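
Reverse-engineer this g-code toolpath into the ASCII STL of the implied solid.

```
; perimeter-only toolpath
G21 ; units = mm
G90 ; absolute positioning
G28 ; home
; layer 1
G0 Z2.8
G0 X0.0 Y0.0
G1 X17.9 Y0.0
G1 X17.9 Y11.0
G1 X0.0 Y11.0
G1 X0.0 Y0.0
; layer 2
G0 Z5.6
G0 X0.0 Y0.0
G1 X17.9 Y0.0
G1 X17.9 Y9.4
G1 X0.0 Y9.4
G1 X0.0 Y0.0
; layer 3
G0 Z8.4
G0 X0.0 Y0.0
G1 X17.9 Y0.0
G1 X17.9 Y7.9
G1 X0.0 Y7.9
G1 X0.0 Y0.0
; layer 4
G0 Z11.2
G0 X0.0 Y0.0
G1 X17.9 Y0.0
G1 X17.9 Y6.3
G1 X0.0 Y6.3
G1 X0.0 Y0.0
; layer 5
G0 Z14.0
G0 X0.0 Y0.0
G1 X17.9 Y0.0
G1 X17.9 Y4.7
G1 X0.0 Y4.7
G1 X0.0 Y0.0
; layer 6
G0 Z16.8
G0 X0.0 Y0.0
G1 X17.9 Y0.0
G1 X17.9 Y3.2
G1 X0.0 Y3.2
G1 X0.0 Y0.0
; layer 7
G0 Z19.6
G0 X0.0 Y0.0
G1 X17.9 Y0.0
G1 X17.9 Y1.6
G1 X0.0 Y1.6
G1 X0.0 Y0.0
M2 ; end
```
solid part
  facet normal 0.0000 0.0000 -1.0000
    outer loop
      vertex 17.9 12.6 0.0
      vertex 17.9 0.0 0.0
      vertex 0.0 0.0 0.0
    endloop
  endfacet
  facet normal 0.0000 0.0000 -1.0000
    outer loop
      vertex 0.0 12.6 0.0
      vertex 17.9 12.6 0.0
      vertex 0.0 0.0 0.0
    endloop
  endfacet
  facet normal 0.0000 -1.0000 0.0000
    outer loop
      vertex 0.0 0.0 0.0
      vertex 17.9 0.0 0.0
      vertex 17.9 0.0 22.4
    endloop
  endfacet
  facet normal 0.0000 -1.0000 0.0000
    outer loop
      vertex 0.0 0.0 0.0
      vertex 17.9 0.0 22.4
      vertex 0.0 0.0 22.4
    endloop
  endfacet
  facet normal 0.0000 0.8716 0.4903
    outer loop
      vertex 0.0 0.0 22.4
      vertex 17.9 0.0 22.4
      vertex 17.9 12.6 0.0
    endloop
  endfacet
  facet normal 0.0000 0.8716 0.4903
    outer loop
      vertex 0.0 0.0 22.4
      vertex 17.9 12.6 0.0
      vertex 0.0 12.6 0.0
    endloop
  endfacet
  facet normal -1.0000 0.0000 0.0000
    outer loop
      vertex 0.0 0.0 22.4
      vertex 0.0 12.6 0.0
      vertex 0.0 0.0 0.0
    endloop
  endfacet
  facet normal 1.0000 0.0000 0.0000
    outer loop
      vertex 17.9 0.0 0.0
      vertex 17.9 12.6 0.0
      vertex 17.9 0.0 22.4
    endloop
  endfacet
endsolid part

The G0 Z moves step by Δz≈2.8 mm. The G1 loops shrink linearly with z, so the solid tapers from its base footprint up to z≈22.4. Closing with a flat bottom cap and the tapered top and triangulating gives 8 facets — a wedge (ramp): 17.9 × 12.6 mm base, rising to 22.4 mm along the y=0 edge and sloping linearly to z=0 at y=12.6.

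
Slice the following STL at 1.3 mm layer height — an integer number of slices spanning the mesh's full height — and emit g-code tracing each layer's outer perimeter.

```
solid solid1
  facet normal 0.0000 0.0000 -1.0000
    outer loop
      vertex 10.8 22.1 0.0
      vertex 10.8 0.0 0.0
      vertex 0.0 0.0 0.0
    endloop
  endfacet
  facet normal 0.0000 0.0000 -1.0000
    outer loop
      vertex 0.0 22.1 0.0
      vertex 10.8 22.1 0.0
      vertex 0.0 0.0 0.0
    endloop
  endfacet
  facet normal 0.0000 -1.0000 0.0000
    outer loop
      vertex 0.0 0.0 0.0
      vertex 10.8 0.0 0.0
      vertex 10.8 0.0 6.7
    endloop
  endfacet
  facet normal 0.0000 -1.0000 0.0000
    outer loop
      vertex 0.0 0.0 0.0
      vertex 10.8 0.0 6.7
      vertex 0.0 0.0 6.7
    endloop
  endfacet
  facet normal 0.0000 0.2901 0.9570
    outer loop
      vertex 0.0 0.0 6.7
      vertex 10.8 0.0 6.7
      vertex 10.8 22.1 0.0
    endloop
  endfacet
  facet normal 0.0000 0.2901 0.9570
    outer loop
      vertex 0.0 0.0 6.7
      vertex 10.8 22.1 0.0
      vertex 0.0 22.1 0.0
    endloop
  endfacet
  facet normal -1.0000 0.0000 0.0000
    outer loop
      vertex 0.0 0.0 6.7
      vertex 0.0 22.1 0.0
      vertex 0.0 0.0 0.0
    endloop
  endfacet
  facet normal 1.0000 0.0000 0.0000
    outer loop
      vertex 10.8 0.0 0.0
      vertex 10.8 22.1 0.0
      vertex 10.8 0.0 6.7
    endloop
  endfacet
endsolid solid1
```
; perimeter-only toolpath
G21 ; units = mm
G90 ; absolute positioning
G28 ; home
; layer 1
G0 Z1.3
G0 X0.0 Y0.0
G1 X10.8 Y0.0
G1 X10.8 Y17.7
G1 X0.0 Y17.7
G1 X0.0 Y0.0
; layer 2
G0 Z2.7
G0 X0.0 Y0.0
G1 X10.8 Y0.0
G1 X10.8 Y13.3
G1 X0.0 Y13.3
G1 X0.0 Y0.0
; layer 3
G0 Z4.0
G0 X0.0 Y0.0
G1 X10.8 Y0.0
G1 X10.8 Y8.8
G1 X0.0 Y8.8
G1 X0.0 Y0.0
; layer 4
G0 Z5.4
G0 X0.0 Y0.0
G1 X10.8 Y0.0
G1 X10.8 Y4.4
G1 X0.0 Y4.4
G1 X0.0 Y0.0
M2 ; end

The solid is a wedge (ramp): 10.8 × 22.1 mm base, rising to 6.7 mm along the y=0 edge and sloping linearly to z=0 at y=22.1. Slicing at Δz = 1.3 mm — 5 equal slices spanning the solid's height, so layer i sits at z = i·h/5 — gives 4 non-empty perimeters. Each is a 4-segment closed polygon; G0 lifts to the layer z and rapids to the start vertex, then G1 traces the edges. The cross-section shrinks linearly with z (the slice at the apex is degenerate and omitted).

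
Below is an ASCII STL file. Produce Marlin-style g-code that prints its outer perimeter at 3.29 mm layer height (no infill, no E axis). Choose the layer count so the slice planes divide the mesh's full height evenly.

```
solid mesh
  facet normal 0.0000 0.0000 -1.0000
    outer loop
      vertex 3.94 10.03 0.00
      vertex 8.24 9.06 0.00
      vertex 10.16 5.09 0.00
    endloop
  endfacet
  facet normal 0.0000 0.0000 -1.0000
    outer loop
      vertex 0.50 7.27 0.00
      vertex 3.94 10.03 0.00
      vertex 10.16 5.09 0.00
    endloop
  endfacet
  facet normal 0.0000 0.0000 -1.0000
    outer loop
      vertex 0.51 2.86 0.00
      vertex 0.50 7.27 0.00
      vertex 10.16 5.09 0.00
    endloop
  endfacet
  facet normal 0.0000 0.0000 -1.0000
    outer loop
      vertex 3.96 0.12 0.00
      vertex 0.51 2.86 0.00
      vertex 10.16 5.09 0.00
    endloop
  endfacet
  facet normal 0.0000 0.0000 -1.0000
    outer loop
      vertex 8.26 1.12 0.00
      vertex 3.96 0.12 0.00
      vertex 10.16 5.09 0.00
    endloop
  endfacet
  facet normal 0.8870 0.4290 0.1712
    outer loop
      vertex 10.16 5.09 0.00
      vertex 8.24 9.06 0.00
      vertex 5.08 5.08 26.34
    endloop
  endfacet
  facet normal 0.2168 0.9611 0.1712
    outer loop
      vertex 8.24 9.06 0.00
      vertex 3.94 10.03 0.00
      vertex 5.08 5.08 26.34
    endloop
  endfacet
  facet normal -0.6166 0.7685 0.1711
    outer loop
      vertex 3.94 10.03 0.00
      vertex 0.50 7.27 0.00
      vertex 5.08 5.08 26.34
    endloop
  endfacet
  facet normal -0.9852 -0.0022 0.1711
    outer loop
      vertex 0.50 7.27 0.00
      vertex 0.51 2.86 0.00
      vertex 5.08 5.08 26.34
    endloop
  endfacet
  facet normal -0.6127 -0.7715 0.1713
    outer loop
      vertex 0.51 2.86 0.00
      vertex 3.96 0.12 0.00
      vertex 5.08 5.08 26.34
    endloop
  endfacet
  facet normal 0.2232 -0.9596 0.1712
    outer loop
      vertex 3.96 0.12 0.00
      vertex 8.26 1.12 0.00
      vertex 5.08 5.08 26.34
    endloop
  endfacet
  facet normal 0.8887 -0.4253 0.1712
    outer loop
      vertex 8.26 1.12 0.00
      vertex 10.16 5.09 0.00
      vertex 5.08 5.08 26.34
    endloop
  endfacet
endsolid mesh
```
; perimeter-only toolpath
G21 ; units = mm
G90 ; absolute positioning
G28 ; home
; layer 1
G0 Z3.29
G0 X9.53 Y5.09
G1 X7.84 Y8.56
G1 X4.08 Y9.41
G1 X1.07 Y7.00
G1 X1.08 Y3.14
G1 X4.10 Y0.74
G1 X7.86 Y1.62
G1 X9.53 Y5.09
; layer 2
G0 Z6.58
G0 X8.89 Y5.09
G1 X7.45 Y8.06
G1 X4.22 Y8.79
G1 X1.65 Y6.72
G1 X1.65 Y3.42
G1 X4.24 Y1.36
G1 X7.46 Y2.11
G1 X8.89 Y5.09
; layer 3
G0 Z9.88
G0 X8.25 Y5.09
G1 X7.06 Y7.57
G1 X4.37 Y8.17
G1 X2.22 Y6.45
G1 X2.22 Y3.69
G1 X4.38 Y1.98
G1 X7.07 Y2.60
G1 X8.25 Y5.09
; layer 4
G0 Z13.17
G0 X7.62 Y5.08
G1 X6.66 Y7.07
G1 X4.51 Y7.55
G1 X2.79 Y6.17
G1 X2.79 Y3.97
G1 X4.52 Y2.60
G1 X6.67 Y3.10
G1 X7.62 Y5.08
; layer 5
G0 Z16.46
G0 X6.98 Y5.08
G1 X6.26 Y6.57
G1 X4.65 Y6.94
G1 X3.36 Y5.90
G1 X3.37 Y4.25
G1 X4.66 Y3.22
G1 X6.27 Y3.59
G1 X6.98 Y5.08
; layer 6
G0 Z19.75
G0 X6.35 Y5.08
G1 X5.87 Y6.08
G1 X4.79 Y6.32
G1 X3.94 Y5.63
G1 X3.94 Y4.53
G1 X4.80 Y3.84
G1 X5.88 Y4.09
G1 X6.35 Y5.08
; layer 7
G0 Z23.05
G0 X5.71 Y5.08
G1 X5.48 Y5.58
G1 X4.94 Y5.70
G1 X4.51 Y5.35
G1 X4.51 Y4.80
G1 X4.94 Y4.46
G1 X5.48 Y4.58
G1 X5.71 Y5.08
M2 ; end

The solid is a regular 7-sided pyramid, base circumscribed radius ≈ 5.08 mm, apex at z ≈ 26.3 mm. Slicing at Δz = 3.29 mm — 8 equal slices spanning the solid's height, so layer i sits at z = i·h/8 — gives 7 non-empty perimeters. Each is a 7-segment closed polygon; G0 lifts to the layer z and rapids to the start vertex, then G1 traces the edges. The cross-section shrinks linearly with z (the slice at the apex is degenerate and omitted).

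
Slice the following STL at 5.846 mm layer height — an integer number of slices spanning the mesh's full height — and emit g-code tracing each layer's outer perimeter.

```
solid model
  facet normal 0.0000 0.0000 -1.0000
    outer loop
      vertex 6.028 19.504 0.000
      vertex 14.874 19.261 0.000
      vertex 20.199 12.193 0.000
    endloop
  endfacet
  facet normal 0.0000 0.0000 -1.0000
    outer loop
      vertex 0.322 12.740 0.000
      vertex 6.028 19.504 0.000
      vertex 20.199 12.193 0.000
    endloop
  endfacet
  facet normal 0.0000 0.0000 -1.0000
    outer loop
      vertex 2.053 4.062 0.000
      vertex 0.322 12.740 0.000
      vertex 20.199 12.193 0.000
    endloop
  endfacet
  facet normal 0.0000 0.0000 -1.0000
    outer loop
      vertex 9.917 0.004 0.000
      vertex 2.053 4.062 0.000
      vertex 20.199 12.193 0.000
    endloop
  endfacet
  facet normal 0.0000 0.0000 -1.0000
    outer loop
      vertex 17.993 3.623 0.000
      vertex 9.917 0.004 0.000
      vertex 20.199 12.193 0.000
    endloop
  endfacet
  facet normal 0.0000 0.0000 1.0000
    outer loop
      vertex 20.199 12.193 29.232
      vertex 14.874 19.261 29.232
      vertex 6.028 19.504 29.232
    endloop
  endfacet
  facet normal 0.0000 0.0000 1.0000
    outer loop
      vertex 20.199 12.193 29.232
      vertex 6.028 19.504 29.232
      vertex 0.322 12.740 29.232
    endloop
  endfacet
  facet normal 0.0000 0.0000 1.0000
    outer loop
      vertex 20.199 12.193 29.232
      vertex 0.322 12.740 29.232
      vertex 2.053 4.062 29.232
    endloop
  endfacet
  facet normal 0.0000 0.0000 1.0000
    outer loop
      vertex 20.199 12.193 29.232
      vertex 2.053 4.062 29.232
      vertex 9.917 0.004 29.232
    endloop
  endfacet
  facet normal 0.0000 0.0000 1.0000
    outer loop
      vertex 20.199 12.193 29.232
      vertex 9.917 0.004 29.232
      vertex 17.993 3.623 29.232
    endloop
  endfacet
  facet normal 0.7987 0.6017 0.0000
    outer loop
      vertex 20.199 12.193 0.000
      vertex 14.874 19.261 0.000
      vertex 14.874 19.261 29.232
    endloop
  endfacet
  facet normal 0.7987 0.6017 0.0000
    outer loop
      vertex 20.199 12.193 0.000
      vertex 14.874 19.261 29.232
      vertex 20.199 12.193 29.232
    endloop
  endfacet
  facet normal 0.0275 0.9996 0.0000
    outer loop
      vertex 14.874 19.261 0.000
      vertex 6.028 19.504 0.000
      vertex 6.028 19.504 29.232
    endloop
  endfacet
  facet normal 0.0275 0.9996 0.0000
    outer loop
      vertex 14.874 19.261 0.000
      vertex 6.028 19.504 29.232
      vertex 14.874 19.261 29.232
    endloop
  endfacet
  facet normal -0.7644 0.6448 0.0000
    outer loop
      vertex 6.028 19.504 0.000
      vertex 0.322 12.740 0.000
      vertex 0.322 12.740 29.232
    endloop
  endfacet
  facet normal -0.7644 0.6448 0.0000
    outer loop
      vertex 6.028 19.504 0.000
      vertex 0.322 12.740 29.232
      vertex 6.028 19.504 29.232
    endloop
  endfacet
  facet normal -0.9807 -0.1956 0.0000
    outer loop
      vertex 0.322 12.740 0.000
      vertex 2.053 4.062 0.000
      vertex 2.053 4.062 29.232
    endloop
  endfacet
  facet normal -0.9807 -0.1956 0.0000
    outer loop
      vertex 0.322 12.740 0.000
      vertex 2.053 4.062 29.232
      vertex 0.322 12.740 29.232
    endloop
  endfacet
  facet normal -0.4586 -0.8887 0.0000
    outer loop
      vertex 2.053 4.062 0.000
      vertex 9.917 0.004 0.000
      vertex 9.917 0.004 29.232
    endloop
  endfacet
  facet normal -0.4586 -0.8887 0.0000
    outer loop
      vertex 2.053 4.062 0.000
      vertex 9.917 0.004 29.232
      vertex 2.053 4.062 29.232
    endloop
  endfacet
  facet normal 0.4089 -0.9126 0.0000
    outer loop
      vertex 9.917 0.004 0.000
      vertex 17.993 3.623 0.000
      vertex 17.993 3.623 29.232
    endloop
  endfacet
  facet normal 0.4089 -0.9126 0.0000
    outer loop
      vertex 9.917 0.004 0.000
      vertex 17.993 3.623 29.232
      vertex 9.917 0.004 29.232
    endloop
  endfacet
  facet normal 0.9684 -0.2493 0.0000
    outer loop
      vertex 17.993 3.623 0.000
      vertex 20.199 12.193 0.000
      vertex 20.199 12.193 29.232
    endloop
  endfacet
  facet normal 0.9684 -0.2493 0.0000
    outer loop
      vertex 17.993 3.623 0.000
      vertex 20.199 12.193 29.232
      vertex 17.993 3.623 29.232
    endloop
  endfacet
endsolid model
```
; perimeter-only toolpath
G21 ; units = mm
G90 ; absolute positioning
G28 ; home
; layer 1
G0 Z5.846
G0 X20.199 Y12.193
G1 X14.874 Y19.261
G1 X6.028 Y19.504
G1 X0.322 Y12.740
G1 X2.053 Y4.062
G1 X9.917 Y0.004
G1 X17.993 Y3.623
G1 X20.199 Y12.193
; layer 2
G0 Z11.693
G0 X20.199 Y12.193
G1 X14.874 Y19.261
G1 X6.028 Y19.504
G1 X0.322 Y12.740
G1 X2.053 Y4.062
G1 X9.917 Y0.004
G1 X17.993 Y3.623
G1 X20.199 Y12.193
; layer 3
G0 Z17.539
G0 X20.199 Y12.193
G1 X14.874 Y19.261
G1 X6.028 Y19.504
G1 X0.322 Y12.740
G1 X2.053 Y4.062
G1 X9.917 Y0.004
G1 X17.993 Y3.623
G1 X20.199 Y12.193
; layer 4
G0 Z23.386
G0 X20.199 Y12.193
G1 X14.874 Y19.261
G1 X6.028 Y19.504
G1 X0.322 Y12.740
G1 X2.053 Y4.062
G1 X9.917 Y0.004
G1 X17.993 Y3.623
G1 X20.199 Y12.193
; layer 5
G0 Z29.232
G0 X20.199 Y12.193
G1 X14.874 Y19.261
G1 X6.028 Y19.504
G1 X0.322 Y12.740
G1 X2.053 Y4.062
G1 X9.917 Y0.004
G1 X17.993 Y3.623
G1 X20.199 Y12.193
M2 ; end

The solid is a regular 7-sided prism (a cylinder approximated with 7 flat sides), circumscribed radius ≈ 10.2 mm, height ≈ 29.2 mm. Slicing at Δz = 5.846 mm — 5 equal slices spanning the solid's height, so layer i sits at z = i·h/5 — gives 5 non-empty perimeters. Each is a 7-segment closed polygon; G0 lifts to the layer z and rapids to the start vertex, then G1 traces the edges.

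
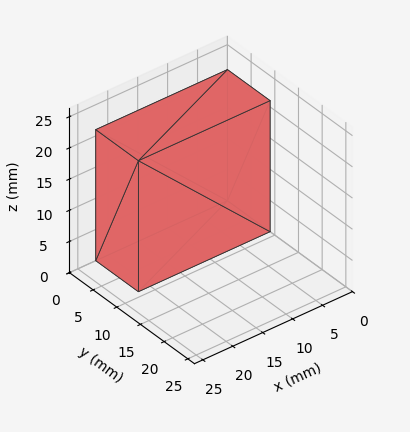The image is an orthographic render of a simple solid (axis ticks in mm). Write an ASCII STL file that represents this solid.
Reading the render: the shape is a rectangular box, roughly 22 × 9 mm footprint and 21 mm tall (dimensions read to the nearest mm from the axis ticks). For the STL, each face is triangulated and given an outward normal.

solid part
  facet normal 0.0000 0.0000 -1.0000
    outer loop
      vertex 22.00 9.00 0.00
      vertex 22.00 0.00 0.00
      vertex 0.00 0.00 0.00
    endloop
  endfacet
  facet normal 0.0000 0.0000 -1.0000
    outer loop
      vertex 0.00 9.00 0.00
      vertex 22.00 9.00 0.00
      vertex 0.00 0.00 0.00
    endloop
  endfacet
  facet normal 0.0000 0.0000 1.0000
    outer loop
      vertex 0.00 0.00 21.00
      vertex 22.00 0.00 21.00
      vertex 22.00 9.00 21.00
    endloop
  endfacet
  facet normal 0.0000 0.0000 1.0000
    outer loop
      vertex 0.00 0.00 21.00
      vertex 22.00 9.00 21.00
      vertex 0.00 9.00 21.00
    endloop
  endfacet
  facet normal 0.0000 -1.0000 0.0000
    outer loop
      vertex 0.00 0.00 0.00
      vertex 22.00 0.00 0.00
      vertex 22.00 0.00 21.00
    endloop
  endfacet
  facet normal 0.0000 -1.0000 0.0000
    outer loop
      vertex 0.00 0.00 0.00
      vertex 22.00 0.00 21.00
      vertex 0.00 0.00 21.00
    endloop
  endfacet
  facet normal 0.0000 1.0000 0.0000
    outer loop
      vertex 22.00 9.00 21.00
      vertex 22.00 9.00 0.00
      vertex 0.00 9.00 0.00
    endloop
  endfacet
  facet normal 0.0000 1.0000 0.0000
    outer loop
      vertex 0.00 9.00 21.00
      vertex 22.00 9.00 21.00
      vertex 0.00 9.00 0.00
    endloop
  endfacet
  facet normal -1.0000 0.0000 0.0000
    outer loop
      vertex 0.00 9.00 21.00
      vertex 0.00 9.00 0.00
      vertex 0.00 0.00 0.00
    endloop
  endfacet
  facet normal -1.0000 0.0000 0.0000
    outer loop
      vertex 0.00 0.00 21.00
      vertex 0.00 9.00 21.00
      vertex 0.00 0.00 0.00
    endloop
  endfacet
  facet normal 1.0000 0.0000 0.0000
    outer loop
      vertex 22.00 0.00 0.00
      vertex 22.00 9.00 0.00
      vertex 22.00 9.00 21.00
    endloop
  endfacet
  facet normal 1.0000 0.0000 0.0000
    outer loop
      vertex 22.00 0.00 0.00
      vertex 22.00 9.00 21.00
      vertex 22.00 0.00 21.00
    endloop
  endfacet
endsolid part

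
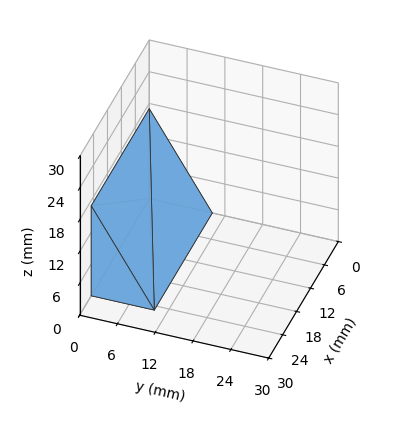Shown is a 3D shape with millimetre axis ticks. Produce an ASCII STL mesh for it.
Reading the render: the shape is a wedge (ramp): 25 × 10 mm base, rising to 17 mm along the y=0 edge and sloping linearly to z=0 at y=10 (dimensions read to the nearest mm from the axis ticks). For the STL, each face is triangulated and given an outward normal.

solid part
  facet normal 0.0000 0.0000 -1.0000
    outer loop
      vertex 25.000 10.000 0.000
      vertex 25.000 0.000 0.000
      vertex 0.000 0.000 0.000
    endloop
  endfacet
  facet normal 0.0000 0.0000 -1.0000
    outer loop
      vertex 0.000 10.000 0.000
      vertex 25.000 10.000 0.000
      vertex 0.000 0.000 0.000
    endloop
  endfacet
  facet normal 0.0000 -1.0000 0.0000
    outer loop
      vertex 0.000 0.000 0.000
      vertex 25.000 0.000 0.000
      vertex 25.000 0.000 17.000
    endloop
  endfacet
  facet normal 0.0000 -1.0000 0.0000
    outer loop
      vertex 0.000 0.000 0.000
      vertex 25.000 0.000 17.000
      vertex 0.000 0.000 17.000
    endloop
  endfacet
  facet normal 0.0000 0.8619 0.5070
    outer loop
      vertex 0.000 0.000 17.000
      vertex 25.000 0.000 17.000
      vertex 25.000 10.000 0.000
    endloop
  endfacet
  facet normal 0.0000 0.8619 0.5070
    outer loop
      vertex 0.000 0.000 17.000
      vertex 25.000 10.000 0.000
      vertex 0.000 10.000 0.000
    endloop
  endfacet
  facet normal -1.0000 0.0000 0.0000
    outer loop
      vertex 0.000 0.000 17.000
      vertex 0.000 10.000 0.000
      vertex 0.000 0.000 0.000
    endloop
  endfacet
  facet normal 1.0000 0.0000 0.0000
    outer loop
      vertex 25.000 0.000 0.000
      vertex 25.000 10.000 0.000
      vertex 25.000 0.000 17.000
    endloop
  endfacet
endsolid part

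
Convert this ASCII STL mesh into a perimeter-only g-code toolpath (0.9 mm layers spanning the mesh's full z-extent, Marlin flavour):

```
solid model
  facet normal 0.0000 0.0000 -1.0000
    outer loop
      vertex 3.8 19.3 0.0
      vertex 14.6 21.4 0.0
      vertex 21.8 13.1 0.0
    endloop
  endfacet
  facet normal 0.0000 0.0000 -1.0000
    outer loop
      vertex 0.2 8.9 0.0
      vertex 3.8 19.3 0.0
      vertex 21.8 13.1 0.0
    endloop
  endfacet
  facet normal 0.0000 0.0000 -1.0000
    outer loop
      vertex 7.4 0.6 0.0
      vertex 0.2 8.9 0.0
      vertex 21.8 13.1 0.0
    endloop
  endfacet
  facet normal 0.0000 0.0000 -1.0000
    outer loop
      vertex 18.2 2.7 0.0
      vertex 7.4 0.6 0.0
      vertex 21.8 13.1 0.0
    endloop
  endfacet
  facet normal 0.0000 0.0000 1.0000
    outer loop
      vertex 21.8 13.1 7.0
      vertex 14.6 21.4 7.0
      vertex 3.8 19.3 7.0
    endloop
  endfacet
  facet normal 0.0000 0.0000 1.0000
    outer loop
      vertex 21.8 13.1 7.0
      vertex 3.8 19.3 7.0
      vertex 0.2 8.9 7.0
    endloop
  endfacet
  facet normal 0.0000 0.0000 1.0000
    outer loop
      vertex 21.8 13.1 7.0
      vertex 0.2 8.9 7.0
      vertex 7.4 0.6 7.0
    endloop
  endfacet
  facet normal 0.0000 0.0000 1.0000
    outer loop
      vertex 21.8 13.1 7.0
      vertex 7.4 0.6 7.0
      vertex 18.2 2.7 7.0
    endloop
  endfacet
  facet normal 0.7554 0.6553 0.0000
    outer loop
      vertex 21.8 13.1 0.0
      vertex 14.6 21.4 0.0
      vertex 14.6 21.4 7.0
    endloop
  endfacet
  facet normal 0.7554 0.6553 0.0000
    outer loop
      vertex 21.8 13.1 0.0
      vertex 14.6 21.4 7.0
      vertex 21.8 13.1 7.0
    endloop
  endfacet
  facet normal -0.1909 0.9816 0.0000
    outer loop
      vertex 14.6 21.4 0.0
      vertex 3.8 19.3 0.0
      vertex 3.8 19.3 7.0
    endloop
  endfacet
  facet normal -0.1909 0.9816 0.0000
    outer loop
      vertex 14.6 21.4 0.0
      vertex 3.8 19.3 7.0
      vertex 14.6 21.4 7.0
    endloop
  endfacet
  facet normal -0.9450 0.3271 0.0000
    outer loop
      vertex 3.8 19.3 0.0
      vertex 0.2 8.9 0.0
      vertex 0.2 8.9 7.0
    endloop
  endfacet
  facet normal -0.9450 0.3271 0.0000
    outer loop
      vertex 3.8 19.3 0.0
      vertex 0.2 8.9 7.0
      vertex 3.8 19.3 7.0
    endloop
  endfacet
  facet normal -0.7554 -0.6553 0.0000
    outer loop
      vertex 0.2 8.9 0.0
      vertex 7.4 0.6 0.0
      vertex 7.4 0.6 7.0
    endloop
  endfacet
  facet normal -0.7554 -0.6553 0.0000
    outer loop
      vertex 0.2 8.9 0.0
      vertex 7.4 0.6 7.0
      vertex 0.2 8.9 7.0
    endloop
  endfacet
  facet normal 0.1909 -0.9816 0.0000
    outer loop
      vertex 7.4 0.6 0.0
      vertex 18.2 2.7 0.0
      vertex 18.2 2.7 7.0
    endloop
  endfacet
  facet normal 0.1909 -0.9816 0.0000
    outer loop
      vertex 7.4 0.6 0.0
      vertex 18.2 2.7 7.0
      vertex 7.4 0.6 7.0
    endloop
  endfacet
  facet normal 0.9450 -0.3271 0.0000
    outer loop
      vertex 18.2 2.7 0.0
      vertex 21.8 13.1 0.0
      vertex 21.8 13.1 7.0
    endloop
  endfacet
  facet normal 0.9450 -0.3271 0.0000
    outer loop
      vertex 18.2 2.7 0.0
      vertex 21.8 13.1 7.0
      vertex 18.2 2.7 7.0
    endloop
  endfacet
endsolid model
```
; perimeter-only toolpath
G21 ; units = mm
G90 ; absolute positioning
G28 ; home
; layer 1
G0 Z0.9
G0 X21.8 Y13.1
G1 X14.6 Y21.4
G1 X3.8 Y19.3
G1 X0.2 Y8.9
G1 X7.4 Y0.6
G1 X18.2 Y2.7
G1 X21.8 Y13.1
; layer 2
G0 Z1.8
G0 X21.8 Y13.1
G1 X14.6 Y21.4
G1 X3.8 Y19.3
G1 X0.2 Y8.9
G1 X7.4 Y0.6
G1 X18.2 Y2.7
G1 X21.8 Y13.1
; layer 3
G0 Z2.6
G0 X21.8 Y13.1
G1 X14.6 Y21.4
G1 X3.8 Y19.3
G1 X0.2 Y8.9
G1 X7.4 Y0.6
G1 X18.2 Y2.7
G1 X21.8 Y13.1
; layer 4
G0 Z3.5
G0 X21.8 Y13.1
G1 X14.6 Y21.4
G1 X3.8 Y19.3
G1 X0.2 Y8.9
G1 X7.4 Y0.6
G1 X18.2 Y2.7
G1 X21.8 Y13.1
; layer 5
G0 Z4.4
G0 X21.8 Y13.1
G1 X14.6 Y21.4
G1 X3.8 Y19.3
G1 X0.2 Y8.9
G1 X7.4 Y0.6
G1 X18.2 Y2.7
G1 X21.8 Y13.1
; layer 6
G0 Z5.2
G0 X21.8 Y13.1
G1 X14.6 Y21.4
G1 X3.8 Y19.3
G1 X0.2 Y8.9
G1 X7.4 Y0.6
G1 X18.2 Y2.7
G1 X21.8 Y13.1
; layer 7
G0 Z6.1
G0 X21.8 Y13.1
G1 X14.6 Y21.4
G1 X3.8 Y19.3
G1 X0.2 Y8.9
G1 X7.4 Y0.6
G1 X18.2 Y2.7
G1 X21.8 Y13.1
; layer 8
G0 Z7.0
G0 X21.8 Y13.1
G1 X14.6 Y21.4
G1 X3.8 Y19.3
G1 X0.2 Y8.9
G1 X7.4 Y0.6
G1 X18.2 Y2.7
G1 X21.8 Y13.1
M2 ; end

The solid is a regular 6-sided prism (a cylinder approximated with 6 flat sides), circumscribed radius ≈ 11 mm, height ≈ 7 mm. Slicing at Δz = 0.9 mm — 8 equal slices spanning the solid's height, so layer i sits at z = i·h/8 — gives 8 non-empty perimeters. Each is a 6-segment closed polygon; G0 lifts to the layer z and rapids to the start vertex, then G1 traces the edges.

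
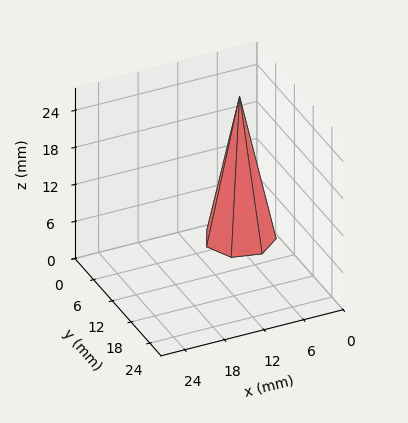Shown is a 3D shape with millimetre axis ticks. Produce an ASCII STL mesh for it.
Reading the render: the shape is a regular 7-sided pyramid, base circumscribed radius ≈ 5 mm, apex at z ≈ 23 mm (dimensions read to the nearest mm from the axis ticks). For the STL, each face is triangulated and given an outward normal.

solid part
  facet normal 0.0000 0.0000 -1.0000
    outer loop
      vertex 3.9 9.9 0.0
      vertex 8.1 8.9 0.0
      vertex 10.0 5.0 0.0
    endloop
  endfacet
  facet normal 0.0000 0.0000 -1.0000
    outer loop
      vertex 0.5 7.2 0.0
      vertex 3.9 9.9 0.0
      vertex 10.0 5.0 0.0
    endloop
  endfacet
  facet normal 0.0000 0.0000 -1.0000
    outer loop
      vertex 0.5 2.8 0.0
      vertex 0.5 7.2 0.0
      vertex 10.0 5.0 0.0
    endloop
  endfacet
  facet normal 0.0000 0.0000 -1.0000
    outer loop
      vertex 3.9 0.1 0.0
      vertex 0.5 2.8 0.0
      vertex 10.0 5.0 0.0
    endloop
  endfacet
  facet normal 0.0000 0.0000 -1.0000
    outer loop
      vertex 8.1 1.1 0.0
      vertex 3.9 0.1 0.0
      vertex 10.0 5.0 0.0
    endloop
  endfacet
  facet normal 0.8823 0.4298 0.1918
    outer loop
      vertex 10.0 5.0 0.0
      vertex 8.1 8.9 0.0
      vertex 5.0 5.0 23.0
    endloop
  endfacet
  facet normal 0.2273 0.9546 0.1925
    outer loop
      vertex 8.1 8.9 0.0
      vertex 3.9 9.9 0.0
      vertex 5.0 5.0 23.0
    endloop
  endfacet
  facet normal -0.6102 0.7684 0.1929
    outer loop
      vertex 3.9 9.9 0.0
      vertex 0.5 7.2 0.0
      vertex 5.0 5.0 23.0
    endloop
  endfacet
  facet normal -0.9814 0.0000 0.1920
    outer loop
      vertex 0.5 7.2 0.0
      vertex 0.5 2.8 0.0
      vertex 5.0 5.0 23.0
    endloop
  endfacet
  facet normal -0.6102 -0.7684 0.1929
    outer loop
      vertex 0.5 2.8 0.0
      vertex 3.9 0.1 0.0
      vertex 5.0 5.0 23.0
    endloop
  endfacet
  facet normal 0.2273 -0.9546 0.1925
    outer loop
      vertex 3.9 0.1 0.0
      vertex 8.1 1.1 0.0
      vertex 5.0 5.0 23.0
    endloop
  endfacet
  facet normal 0.8823 -0.4298 0.1918
    outer loop
      vertex 8.1 1.1 0.0
      vertex 10.0 5.0 0.0
      vertex 5.0 5.0 23.0
    endloop
  endfacet
endsolid part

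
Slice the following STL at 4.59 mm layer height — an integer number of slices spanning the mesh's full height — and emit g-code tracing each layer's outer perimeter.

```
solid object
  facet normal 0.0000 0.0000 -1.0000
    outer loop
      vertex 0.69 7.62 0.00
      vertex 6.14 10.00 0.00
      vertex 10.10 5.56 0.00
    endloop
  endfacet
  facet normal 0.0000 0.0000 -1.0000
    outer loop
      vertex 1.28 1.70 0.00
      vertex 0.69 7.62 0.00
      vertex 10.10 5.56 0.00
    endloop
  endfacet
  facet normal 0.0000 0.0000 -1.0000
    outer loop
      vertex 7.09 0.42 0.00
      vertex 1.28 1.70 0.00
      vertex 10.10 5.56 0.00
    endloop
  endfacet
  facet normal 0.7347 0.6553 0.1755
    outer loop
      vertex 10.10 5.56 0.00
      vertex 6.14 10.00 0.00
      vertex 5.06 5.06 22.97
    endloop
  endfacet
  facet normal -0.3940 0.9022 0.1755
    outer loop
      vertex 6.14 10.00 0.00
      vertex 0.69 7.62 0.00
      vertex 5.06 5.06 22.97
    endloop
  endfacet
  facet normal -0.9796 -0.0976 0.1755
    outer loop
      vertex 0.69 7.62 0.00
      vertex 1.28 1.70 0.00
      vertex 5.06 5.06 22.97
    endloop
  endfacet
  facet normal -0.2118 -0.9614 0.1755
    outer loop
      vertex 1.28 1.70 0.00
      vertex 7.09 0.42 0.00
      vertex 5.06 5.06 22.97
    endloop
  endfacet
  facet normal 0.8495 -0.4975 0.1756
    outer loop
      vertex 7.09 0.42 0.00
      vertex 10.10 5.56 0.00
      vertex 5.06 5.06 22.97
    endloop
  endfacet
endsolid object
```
; perimeter-only toolpath
G21 ; units = mm
G90 ; absolute positioning
G28 ; home
; layer 1
G0 Z4.59
G0 X9.09 Y5.46
G1 X5.92 Y9.01
G1 X1.56 Y7.11
G1 X2.04 Y2.37
G1 X6.68 Y1.35
G1 X9.09 Y5.46
; layer 2
G0 Z9.19
G0 X8.08 Y5.36
G1 X5.71 Y8.02
G1 X2.44 Y6.60
G1 X2.79 Y3.04
G1 X6.28 Y2.28
G1 X8.08 Y5.36
; layer 3
G0 Z13.78
G0 X7.08 Y5.26
G1 X5.49 Y7.04
G1 X3.31 Y6.08
G1 X3.55 Y3.72
G1 X5.87 Y3.20
G1 X7.08 Y5.26
; layer 4
G0 Z18.38
G0 X6.07 Y5.16
G1 X5.28 Y6.05
G1 X4.19 Y5.57
G1 X4.30 Y4.39
G1 X5.47 Y4.13
G1 X6.07 Y5.16
M2 ; end

The solid is a regular 5-sided pyramid, base circumscribed radius ≈ 5.06 mm, apex at z ≈ 23 mm. Slicing at Δz = 4.59 mm — 5 equal slices spanning the solid's height, so layer i sits at z = i·h/5 — gives 4 non-empty perimeters. Each is a 5-segment closed polygon; G0 lifts to the layer z and rapids to the start vertex, then G1 traces the edges. The cross-section shrinks linearly with z (the slice at the apex is degenerate and omitted).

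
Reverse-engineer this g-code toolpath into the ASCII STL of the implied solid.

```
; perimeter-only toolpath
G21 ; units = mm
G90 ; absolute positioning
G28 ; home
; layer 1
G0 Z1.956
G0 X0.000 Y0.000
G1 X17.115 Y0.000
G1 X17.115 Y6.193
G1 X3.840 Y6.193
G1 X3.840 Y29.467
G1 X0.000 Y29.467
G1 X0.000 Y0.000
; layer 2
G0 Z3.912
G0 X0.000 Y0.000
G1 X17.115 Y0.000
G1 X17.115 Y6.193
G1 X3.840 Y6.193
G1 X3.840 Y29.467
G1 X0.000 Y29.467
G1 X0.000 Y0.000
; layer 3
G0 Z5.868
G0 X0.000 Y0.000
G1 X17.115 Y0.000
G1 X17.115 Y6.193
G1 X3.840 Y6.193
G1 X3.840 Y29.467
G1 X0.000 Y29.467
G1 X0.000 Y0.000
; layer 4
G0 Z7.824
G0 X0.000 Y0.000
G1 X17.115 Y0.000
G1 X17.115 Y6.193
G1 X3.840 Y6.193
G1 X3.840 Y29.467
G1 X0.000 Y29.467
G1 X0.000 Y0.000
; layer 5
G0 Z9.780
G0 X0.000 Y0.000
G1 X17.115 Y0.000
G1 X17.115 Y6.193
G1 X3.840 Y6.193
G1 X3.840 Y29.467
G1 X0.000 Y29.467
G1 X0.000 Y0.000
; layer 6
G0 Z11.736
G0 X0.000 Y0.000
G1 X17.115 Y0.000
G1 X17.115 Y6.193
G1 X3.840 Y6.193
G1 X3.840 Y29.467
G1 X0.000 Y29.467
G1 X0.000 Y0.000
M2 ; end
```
solid part
  facet normal 0.0000 0.0000 -1.0000
    outer loop
      vertex 17.115 6.193 0.000
      vertex 17.115 0.000 0.000
      vertex 0.000 0.000 0.000
    endloop
  endfacet
  facet normal 0.0000 0.0000 -1.0000
    outer loop
      vertex 3.840 6.193 0.000
      vertex 17.115 6.193 0.000
      vertex 0.000 0.000 0.000
    endloop
  endfacet
  facet normal 0.0000 0.0000 -1.0000
    outer loop
      vertex 3.840 29.467 0.000
      vertex 3.840 6.193 0.000
      vertex 0.000 0.000 0.000
    endloop
  endfacet
  facet normal 0.0000 0.0000 -1.0000
    outer loop
      vertex 0.000 29.467 0.000
      vertex 3.840 29.467 0.000
      vertex 0.000 0.000 0.000
    endloop
  endfacet
  facet normal 0.0000 0.0000 1.0000
    outer loop
      vertex 0.000 0.000 11.736
      vertex 17.115 0.000 11.736
      vertex 17.115 6.193 11.736
    endloop
  endfacet
  facet normal 0.0000 0.0000 1.0000
    outer loop
      vertex 0.000 0.000 11.736
      vertex 17.115 6.193 11.736
      vertex 3.840 6.193 11.736
    endloop
  endfacet
  facet normal 0.0000 0.0000 1.0000
    outer loop
      vertex 0.000 0.000 11.736
      vertex 3.840 6.193 11.736
      vertex 3.840 29.467 11.736
    endloop
  endfacet
  facet normal 0.0000 0.0000 1.0000
    outer loop
      vertex 0.000 0.000 11.736
      vertex 3.840 29.467 11.736
      vertex 0.000 29.467 11.736
    endloop
  endfacet
  facet normal 0.0000 -1.0000 0.0000
    outer loop
      vertex 0.000 0.000 0.000
      vertex 17.115 0.000 0.000
      vertex 17.115 0.000 11.736
    endloop
  endfacet
  facet normal 0.0000 -1.0000 0.0000
    outer loop
      vertex 0.000 0.000 0.000
      vertex 17.115 0.000 11.736
      vertex 0.000 0.000 11.736
    endloop
  endfacet
  facet normal 1.0000 0.0000 0.0000
    outer loop
      vertex 17.115 0.000 0.000
      vertex 17.115 6.193 0.000
      vertex 17.115 6.193 11.736
    endloop
  endfacet
  facet normal 1.0000 0.0000 0.0000
    outer loop
      vertex 17.115 0.000 0.000
      vertex 17.115 6.193 11.736
      vertex 17.115 0.000 11.736
    endloop
  endfacet
  facet normal 0.0000 1.0000 0.0000
    outer loop
      vertex 17.115 6.193 0.000
      vertex 3.840 6.193 0.000
      vertex 3.840 6.193 11.736
    endloop
  endfacet
  facet normal 0.0000 1.0000 0.0000
    outer loop
      vertex 17.115 6.193 0.000
      vertex 3.840 6.193 11.736
      vertex 17.115 6.193 11.736
    endloop
  endfacet
  facet normal 1.0000 0.0000 0.0000
    outer loop
      vertex 3.840 6.193 0.000
      vertex 3.840 29.467 0.000
      vertex 3.840 29.467 11.736
    endloop
  endfacet
  facet normal 1.0000 0.0000 0.0000
    outer loop
      vertex 3.840 6.193 0.000
      vertex 3.840 29.467 11.736
      vertex 3.840 6.193 11.736
    endloop
  endfacet
  facet normal 0.0000 1.0000 0.0000
    outer loop
      vertex 3.840 29.467 0.000
      vertex 0.000 29.467 0.000
      vertex 0.000 29.467 11.736
    endloop
  endfacet
  facet normal 0.0000 1.0000 0.0000
    outer loop
      vertex 3.840 29.467 0.000
      vertex 0.000 29.467 11.736
      vertex 3.840 29.467 11.736
    endloop
  endfacet
  facet normal -1.0000 0.0000 0.0000
    outer loop
      vertex 0.000 29.467 0.000
      vertex 0.000 0.000 0.000
      vertex 0.000 0.000 11.736
    endloop
  endfacet
  facet normal -1.0000 0.0000 0.0000
    outer loop
      vertex 0.000 29.467 0.000
      vertex 0.000 0.000 11.736
      vertex 0.000 29.467 11.736
    endloop
  endfacet
endsolid part

The G0 Z moves step by Δz≈1.956 mm. Every layer's G1 loop is the same polygon, so the solid is a straight extrusion of it from z=0 to z≈11.7. Closing with flat bottom and top caps and triangulating gives 20 facets — an L-shaped prism: outer 17.1 × 29.5 mm, arm thicknesses ≈ 6.19 mm (horizontal) and 3.84 mm (vertical), extruded 11.7 mm in z.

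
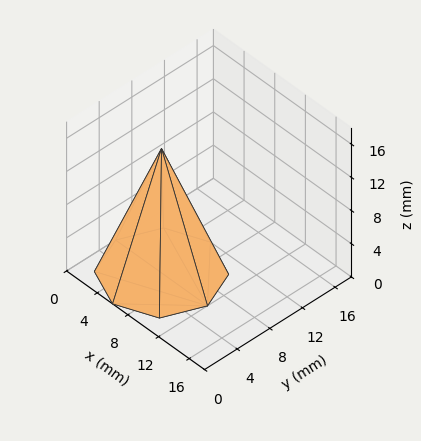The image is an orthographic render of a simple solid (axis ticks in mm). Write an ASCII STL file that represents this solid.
Reading the render: the shape is a regular 8-sided pyramid, base circumscribed radius ≈ 6 mm, apex at z ≈ 15 mm (dimensions read to the nearest mm from the axis ticks). For the STL, each face is triangulated and given an outward normal.

solid part
  facet normal 0.0000 0.0000 -1.0000
    outer loop
      vertex 6.000 12.000 0.000
      vertex 10.243 10.243 0.000
      vertex 12.000 6.000 0.000
    endloop
  endfacet
  facet normal 0.0000 0.0000 -1.0000
    outer loop
      vertex 1.757 10.243 0.000
      vertex 6.000 12.000 0.000
      vertex 12.000 6.000 0.000
    endloop
  endfacet
  facet normal 0.0000 0.0000 -1.0000
    outer loop
      vertex 0.000 6.000 0.000
      vertex 1.757 10.243 0.000
      vertex 12.000 6.000 0.000
    endloop
  endfacet
  facet normal 0.0000 0.0000 -1.0000
    outer loop
      vertex 1.757 1.757 0.000
      vertex 0.000 6.000 0.000
      vertex 12.000 6.000 0.000
    endloop
  endfacet
  facet normal 0.0000 0.0000 -1.0000
    outer loop
      vertex 6.000 0.000 0.000
      vertex 1.757 1.757 0.000
      vertex 12.000 6.000 0.000
    endloop
  endfacet
  facet normal 0.0000 0.0000 -1.0000
    outer loop
      vertex 10.243 1.757 0.000
      vertex 6.000 0.000 0.000
      vertex 12.000 6.000 0.000
    endloop
  endfacet
  facet normal 0.8666 0.3589 0.3467
    outer loop
      vertex 12.000 6.000 0.000
      vertex 10.243 10.243 0.000
      vertex 6.000 6.000 15.000
    endloop
  endfacet
  facet normal 0.3589 0.8666 0.3467
    outer loop
      vertex 10.243 10.243 0.000
      vertex 6.000 12.000 0.000
      vertex 6.000 6.000 15.000
    endloop
  endfacet
  facet normal -0.3589 0.8666 0.3467
    outer loop
      vertex 6.000 12.000 0.000
      vertex 1.757 10.243 0.000
      vertex 6.000 6.000 15.000
    endloop
  endfacet
  facet normal -0.8666 0.3589 0.3467
    outer loop
      vertex 1.757 10.243 0.000
      vertex 0.000 6.000 0.000
      vertex 6.000 6.000 15.000
    endloop
  endfacet
  facet normal -0.8666 -0.3589 0.3467
    outer loop
      vertex 0.000 6.000 0.000
      vertex 1.757 1.757 0.000
      vertex 6.000 6.000 15.000
    endloop
  endfacet
  facet normal -0.3589 -0.8666 0.3467
    outer loop
      vertex 1.757 1.757 0.000
      vertex 6.000 0.000 0.000
      vertex 6.000 6.000 15.000
    endloop
  endfacet
  facet normal 0.3589 -0.8666 0.3467
    outer loop
      vertex 6.000 0.000 0.000
      vertex 10.243 1.757 0.000
      vertex 6.000 6.000 15.000
    endloop
  endfacet
  facet normal 0.8666 -0.3589 0.3467
    outer loop
      vertex 10.243 1.757 0.000
      vertex 12.000 6.000 0.000
      vertex 6.000 6.000 15.000
    endloop
  endfacet
endsolid part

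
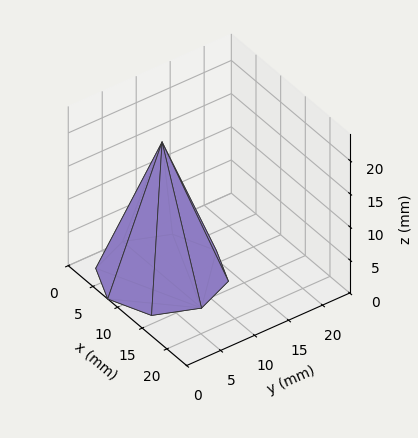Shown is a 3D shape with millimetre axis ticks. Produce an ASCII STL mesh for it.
Reading the render: the shape is a regular 8-sided pyramid, base circumscribed radius ≈ 8 mm, apex at z ≈ 20 mm (dimensions read to the nearest mm from the axis ticks). For the STL, each face is triangulated and given an outward normal.

solid part
  facet normal 0.0000 0.0000 -1.0000
    outer loop
      vertex 8.000 16.000 0.000
      vertex 13.657 13.657 0.000
      vertex 16.000 8.000 0.000
    endloop
  endfacet
  facet normal 0.0000 0.0000 -1.0000
    outer loop
      vertex 2.343 13.657 0.000
      vertex 8.000 16.000 0.000
      vertex 16.000 8.000 0.000
    endloop
  endfacet
  facet normal 0.0000 0.0000 -1.0000
    outer loop
      vertex 0.000 8.000 0.000
      vertex 2.343 13.657 0.000
      vertex 16.000 8.000 0.000
    endloop
  endfacet
  facet normal 0.0000 0.0000 -1.0000
    outer loop
      vertex 2.343 2.343 0.000
      vertex 0.000 8.000 0.000
      vertex 16.000 8.000 0.000
    endloop
  endfacet
  facet normal 0.0000 0.0000 -1.0000
    outer loop
      vertex 8.000 0.000 0.000
      vertex 2.343 2.343 0.000
      vertex 16.000 8.000 0.000
    endloop
  endfacet
  facet normal 0.0000 0.0000 -1.0000
    outer loop
      vertex 13.657 2.343 0.000
      vertex 8.000 0.000 0.000
      vertex 16.000 8.000 0.000
    endloop
  endfacet
  facet normal 0.8666 0.3589 0.3466
    outer loop
      vertex 16.000 8.000 0.000
      vertex 13.657 13.657 0.000
      vertex 8.000 8.000 20.000
    endloop
  endfacet
  facet normal 0.3589 0.8666 0.3466
    outer loop
      vertex 13.657 13.657 0.000
      vertex 8.000 16.000 0.000
      vertex 8.000 8.000 20.000
    endloop
  endfacet
  facet normal -0.3589 0.8666 0.3466
    outer loop
      vertex 8.000 16.000 0.000
      vertex 2.343 13.657 0.000
      vertex 8.000 8.000 20.000
    endloop
  endfacet
  facet normal -0.8666 0.3589 0.3466
    outer loop
      vertex 2.343 13.657 0.000
      vertex 0.000 8.000 0.000
      vertex 8.000 8.000 20.000
    endloop
  endfacet
  facet normal -0.8666 -0.3589 0.3466
    outer loop
      vertex 0.000 8.000 0.000
      vertex 2.343 2.343 0.000
      vertex 8.000 8.000 20.000
    endloop
  endfacet
  facet normal -0.3589 -0.8666 0.3466
    outer loop
      vertex 2.343 2.343 0.000
      vertex 8.000 0.000 0.000
      vertex 8.000 8.000 20.000
    endloop
  endfacet
  facet normal 0.3589 -0.8666 0.3466
    outer loop
      vertex 8.000 0.000 0.000
      vertex 13.657 2.343 0.000
      vertex 8.000 8.000 20.000
    endloop
  endfacet
  facet normal 0.8666 -0.3589 0.3466
    outer loop
      vertex 13.657 2.343 0.000
      vertex 16.000 8.000 0.000
      vertex 8.000 8.000 20.000
    endloop
  endfacet
endsolid part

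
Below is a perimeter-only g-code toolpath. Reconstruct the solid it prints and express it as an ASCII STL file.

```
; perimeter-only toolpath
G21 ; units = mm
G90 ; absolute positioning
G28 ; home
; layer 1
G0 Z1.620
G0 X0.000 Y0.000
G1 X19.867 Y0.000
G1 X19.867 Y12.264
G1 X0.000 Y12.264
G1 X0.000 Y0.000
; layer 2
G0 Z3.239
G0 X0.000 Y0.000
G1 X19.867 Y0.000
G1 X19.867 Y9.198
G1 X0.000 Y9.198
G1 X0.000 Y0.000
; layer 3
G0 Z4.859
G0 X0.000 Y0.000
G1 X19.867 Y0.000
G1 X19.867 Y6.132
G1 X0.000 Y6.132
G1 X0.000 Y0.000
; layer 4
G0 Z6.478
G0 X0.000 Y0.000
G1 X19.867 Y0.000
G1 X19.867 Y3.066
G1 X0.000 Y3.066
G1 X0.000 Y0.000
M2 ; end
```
solid part
  facet normal 0.0000 0.0000 -1.0000
    outer loop
      vertex 19.867 15.330 0.000
      vertex 19.867 0.000 0.000
      vertex 0.000 0.000 0.000
    endloop
  endfacet
  facet normal 0.0000 0.0000 -1.0000
    outer loop
      vertex 0.000 15.330 0.000
      vertex 19.867 15.330 0.000
      vertex 0.000 0.000 0.000
    endloop
  endfacet
  facet normal 0.0000 -1.0000 0.0000
    outer loop
      vertex 0.000 0.000 0.000
      vertex 19.867 0.000 0.000
      vertex 19.867 0.000 8.098
    endloop
  endfacet
  facet normal 0.0000 -1.0000 0.0000
    outer loop
      vertex 0.000 0.000 0.000
      vertex 19.867 0.000 8.098
      vertex 0.000 0.000 8.098
    endloop
  endfacet
  facet normal 0.0000 0.4671 0.8842
    outer loop
      vertex 0.000 0.000 8.098
      vertex 19.867 0.000 8.098
      vertex 19.867 15.330 0.000
    endloop
  endfacet
  facet normal 0.0000 0.4671 0.8842
    outer loop
      vertex 0.000 0.000 8.098
      vertex 19.867 15.330 0.000
      vertex 0.000 15.330 0.000
    endloop
  endfacet
  facet normal -1.0000 0.0000 0.0000
    outer loop
      vertex 0.000 0.000 8.098
      vertex 0.000 15.330 0.000
      vertex 0.000 0.000 0.000
    endloop
  endfacet
  facet normal 1.0000 0.0000 0.0000
    outer loop
      vertex 19.867 0.000 0.000
      vertex 19.867 15.330 0.000
      vertex 19.867 0.000 8.098
    endloop
  endfacet
endsolid part

The G0 Z moves step by Δz≈1.620 mm. The G1 loops shrink linearly with z, so the solid tapers from its base footprint up to z≈8.1. Closing with a flat bottom cap and the tapered top and triangulating gives 8 facets — a wedge (ramp): 19.9 × 15.3 mm base, rising to 8.1 mm along the y=0 edge and sloping linearly to z=0 at y=15.3.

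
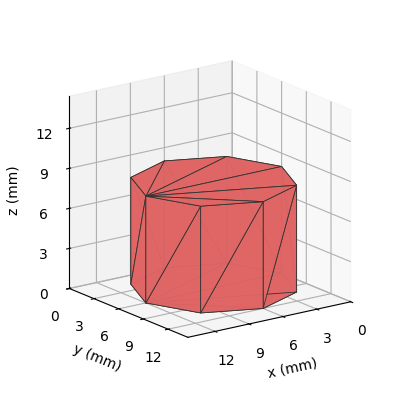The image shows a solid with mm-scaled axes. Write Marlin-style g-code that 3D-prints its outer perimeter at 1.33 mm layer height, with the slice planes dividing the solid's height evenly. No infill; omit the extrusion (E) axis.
Reading the render: the shape is a regular 8-sided prism (a cylinder approximated with 8 flat sides), circumscribed radius ≈ 6 mm, height ≈ 8 mm (dimensions read to the nearest mm from the axis ticks). For the g-code, the solid's height is divided into equal slices at the stated Δz and each level perimeter traced with G1 moves after a G0 lift.

; perimeter-only toolpath
G21 ; units = mm
G90 ; absolute positioning
G28 ; home
; layer 1
G0 Z1.33
G0 X12.00 Y6.00
G1 X10.24 Y10.24
G1 X6.00 Y12.00
G1 X1.76 Y10.24
G1 X0.00 Y6.00
G1 X1.76 Y1.76
G1 X6.00 Y0.00
G1 X10.24 Y1.76
G1 X12.00 Y6.00
; layer 2
G0 Z2.67
G0 X12.00 Y6.00
G1 X10.24 Y10.24
G1 X6.00 Y12.00
G1 X1.76 Y10.24
G1 X0.00 Y6.00
G1 X1.76 Y1.76
G1 X6.00 Y0.00
G1 X10.24 Y1.76
G1 X12.00 Y6.00
; layer 3
G0 Z4.00
G0 X12.00 Y6.00
G1 X10.24 Y10.24
G1 X6.00 Y12.00
G1 X1.76 Y10.24
G1 X0.00 Y6.00
G1 X1.76 Y1.76
G1 X6.00 Y0.00
G1 X10.24 Y1.76
G1 X12.00 Y6.00
; layer 4
G0 Z5.33
G0 X12.00 Y6.00
G1 X10.24 Y10.24
G1 X6.00 Y12.00
G1 X1.76 Y10.24
G1 X0.00 Y6.00
G1 X1.76 Y1.76
G1 X6.00 Y0.00
G1 X10.24 Y1.76
G1 X12.00 Y6.00
; layer 5
G0 Z6.67
G0 X12.00 Y6.00
G1 X10.24 Y10.24
G1 X6.00 Y12.00
G1 X1.76 Y10.24
G1 X0.00 Y6.00
G1 X1.76 Y1.76
G1 X6.00 Y0.00
G1 X10.24 Y1.76
G1 X12.00 Y6.00
; layer 6
G0 Z8.00
G0 X12.00 Y6.00
G1 X10.24 Y10.24
G1 X6.00 Y12.00
G1 X1.76 Y10.24
G1 X0.00 Y6.00
G1 X1.76 Y1.76
G1 X6.00 Y0.00
G1 X10.24 Y1.76
G1 X12.00 Y6.00
M2 ; end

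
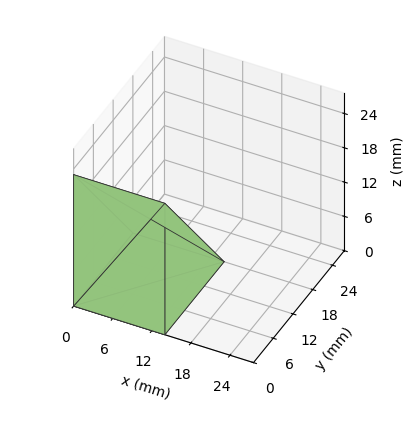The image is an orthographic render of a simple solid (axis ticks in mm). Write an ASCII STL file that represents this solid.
Reading the render: the shape is a wedge (ramp): 14 × 18 mm base, rising to 23 mm along the y=0 edge and sloping linearly to z=0 at y=18 (dimensions read to the nearest mm from the axis ticks). For the STL, each face is triangulated and given an outward normal.

solid part
  facet normal 0.0000 0.0000 -1.0000
    outer loop
      vertex 14.0 18.0 0.0
      vertex 14.0 0.0 0.0
      vertex 0.0 0.0 0.0
    endloop
  endfacet
  facet normal 0.0000 0.0000 -1.0000
    outer loop
      vertex 0.0 18.0 0.0
      vertex 14.0 18.0 0.0
      vertex 0.0 0.0 0.0
    endloop
  endfacet
  facet normal 0.0000 -1.0000 0.0000
    outer loop
      vertex 0.0 0.0 0.0
      vertex 14.0 0.0 0.0
      vertex 14.0 0.0 23.0
    endloop
  endfacet
  facet normal 0.0000 -1.0000 0.0000
    outer loop
      vertex 0.0 0.0 0.0
      vertex 14.0 0.0 23.0
      vertex 0.0 0.0 23.0
    endloop
  endfacet
  facet normal 0.0000 0.7875 0.6163
    outer loop
      vertex 0.0 0.0 23.0
      vertex 14.0 0.0 23.0
      vertex 14.0 18.0 0.0
    endloop
  endfacet
  facet normal 0.0000 0.7875 0.6163
    outer loop
      vertex 0.0 0.0 23.0
      vertex 14.0 18.0 0.0
      vertex 0.0 18.0 0.0
    endloop
  endfacet
  facet normal -1.0000 0.0000 0.0000
    outer loop
      vertex 0.0 0.0 23.0
      vertex 0.0 18.0 0.0
      vertex 0.0 0.0 0.0
    endloop
  endfacet
  facet normal 1.0000 0.0000 0.0000
    outer loop
      vertex 14.0 0.0 0.0
      vertex 14.0 18.0 0.0
      vertex 14.0 0.0 23.0
    endloop
  endfacet
endsolid part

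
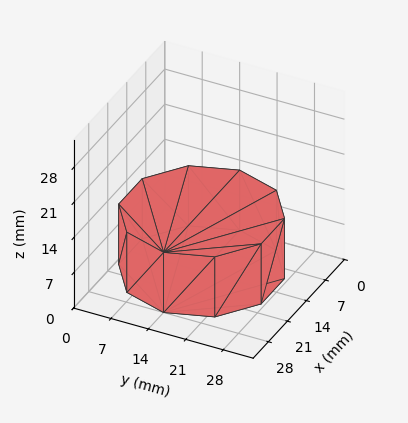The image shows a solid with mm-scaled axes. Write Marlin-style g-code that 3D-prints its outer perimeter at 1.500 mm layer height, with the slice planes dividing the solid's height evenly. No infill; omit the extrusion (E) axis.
Reading the render: the shape is a regular 10-sided prism (a cylinder approximated with 10 flat sides), circumscribed radius ≈ 14 mm, height ≈ 12 mm (dimensions read to the nearest mm from the axis ticks). For the g-code, the solid's height is divided into equal slices at the stated Δz and each level perimeter traced with G1 moves after a G0 lift.

; perimeter-only toolpath
G21 ; units = mm
G90 ; absolute positioning
G28 ; home
; layer 1
G0 Z1.500
G0 X28.000 Y14.000
G1 X25.326 Y22.229
G1 X18.326 Y27.315
G1 X9.674 Y27.315
G1 X2.674 Y22.229
G1 X0.000 Y14.000
G1 X2.674 Y5.771
G1 X9.674 Y0.685
G1 X18.326 Y0.685
G1 X25.326 Y5.771
G1 X28.000 Y14.000
; layer 2
G0 Z3.000
G0 X28.000 Y14.000
G1 X25.326 Y22.229
G1 X18.326 Y27.315
G1 X9.674 Y27.315
G1 X2.674 Y22.229
G1 X0.000 Y14.000
G1 X2.674 Y5.771
G1 X9.674 Y0.685
G1 X18.326 Y0.685
G1 X25.326 Y5.771
G1 X28.000 Y14.000
; layer 3
G0 Z4.500
G0 X28.000 Y14.000
G1 X25.326 Y22.229
G1 X18.326 Y27.315
G1 X9.674 Y27.315
G1 X2.674 Y22.229
G1 X0.000 Y14.000
G1 X2.674 Y5.771
G1 X9.674 Y0.685
G1 X18.326 Y0.685
G1 X25.326 Y5.771
G1 X28.000 Y14.000
; layer 4
G0 Z6.000
G0 X28.000 Y14.000
G1 X25.326 Y22.229
G1 X18.326 Y27.315
G1 X9.674 Y27.315
G1 X2.674 Y22.229
G1 X0.000 Y14.000
G1 X2.674 Y5.771
G1 X9.674 Y0.685
G1 X18.326 Y0.685
G1 X25.326 Y5.771
G1 X28.000 Y14.000
; layer 5
G0 Z7.500
G0 X28.000 Y14.000
G1 X25.326 Y22.229
G1 X18.326 Y27.315
G1 X9.674 Y27.315
G1 X2.674 Y22.229
G1 X0.000 Y14.000
G1 X2.674 Y5.771
G1 X9.674 Y0.685
G1 X18.326 Y0.685
G1 X25.326 Y5.771
G1 X28.000 Y14.000
; layer 6
G0 Z9.000
G0 X28.000 Y14.000
G1 X25.326 Y22.229
G1 X18.326 Y27.315
G1 X9.674 Y27.315
G1 X2.674 Y22.229
G1 X0.000 Y14.000
G1 X2.674 Y5.771
G1 X9.674 Y0.685
G1 X18.326 Y0.685
G1 X25.326 Y5.771
G1 X28.000 Y14.000
; layer 7
G0 Z10.500
G0 X28.000 Y14.000
G1 X25.326 Y22.229
G1 X18.326 Y27.315
G1 X9.674 Y27.315
G1 X2.674 Y22.229
G1 X0.000 Y14.000
G1 X2.674 Y5.771
G1 X9.674 Y0.685
G1 X18.326 Y0.685
G1 X25.326 Y5.771
G1 X28.000 Y14.000
; layer 8
G0 Z12.000
G0 X28.000 Y14.000
G1 X25.326 Y22.229
G1 X18.326 Y27.315
G1 X9.674 Y27.315
G1 X2.674 Y22.229
G1 X0.000 Y14.000
G1 X2.674 Y5.771
G1 X9.674 Y0.685
G1 X18.326 Y0.685
G1 X25.326 Y5.771
G1 X28.000 Y14.000
M2 ; end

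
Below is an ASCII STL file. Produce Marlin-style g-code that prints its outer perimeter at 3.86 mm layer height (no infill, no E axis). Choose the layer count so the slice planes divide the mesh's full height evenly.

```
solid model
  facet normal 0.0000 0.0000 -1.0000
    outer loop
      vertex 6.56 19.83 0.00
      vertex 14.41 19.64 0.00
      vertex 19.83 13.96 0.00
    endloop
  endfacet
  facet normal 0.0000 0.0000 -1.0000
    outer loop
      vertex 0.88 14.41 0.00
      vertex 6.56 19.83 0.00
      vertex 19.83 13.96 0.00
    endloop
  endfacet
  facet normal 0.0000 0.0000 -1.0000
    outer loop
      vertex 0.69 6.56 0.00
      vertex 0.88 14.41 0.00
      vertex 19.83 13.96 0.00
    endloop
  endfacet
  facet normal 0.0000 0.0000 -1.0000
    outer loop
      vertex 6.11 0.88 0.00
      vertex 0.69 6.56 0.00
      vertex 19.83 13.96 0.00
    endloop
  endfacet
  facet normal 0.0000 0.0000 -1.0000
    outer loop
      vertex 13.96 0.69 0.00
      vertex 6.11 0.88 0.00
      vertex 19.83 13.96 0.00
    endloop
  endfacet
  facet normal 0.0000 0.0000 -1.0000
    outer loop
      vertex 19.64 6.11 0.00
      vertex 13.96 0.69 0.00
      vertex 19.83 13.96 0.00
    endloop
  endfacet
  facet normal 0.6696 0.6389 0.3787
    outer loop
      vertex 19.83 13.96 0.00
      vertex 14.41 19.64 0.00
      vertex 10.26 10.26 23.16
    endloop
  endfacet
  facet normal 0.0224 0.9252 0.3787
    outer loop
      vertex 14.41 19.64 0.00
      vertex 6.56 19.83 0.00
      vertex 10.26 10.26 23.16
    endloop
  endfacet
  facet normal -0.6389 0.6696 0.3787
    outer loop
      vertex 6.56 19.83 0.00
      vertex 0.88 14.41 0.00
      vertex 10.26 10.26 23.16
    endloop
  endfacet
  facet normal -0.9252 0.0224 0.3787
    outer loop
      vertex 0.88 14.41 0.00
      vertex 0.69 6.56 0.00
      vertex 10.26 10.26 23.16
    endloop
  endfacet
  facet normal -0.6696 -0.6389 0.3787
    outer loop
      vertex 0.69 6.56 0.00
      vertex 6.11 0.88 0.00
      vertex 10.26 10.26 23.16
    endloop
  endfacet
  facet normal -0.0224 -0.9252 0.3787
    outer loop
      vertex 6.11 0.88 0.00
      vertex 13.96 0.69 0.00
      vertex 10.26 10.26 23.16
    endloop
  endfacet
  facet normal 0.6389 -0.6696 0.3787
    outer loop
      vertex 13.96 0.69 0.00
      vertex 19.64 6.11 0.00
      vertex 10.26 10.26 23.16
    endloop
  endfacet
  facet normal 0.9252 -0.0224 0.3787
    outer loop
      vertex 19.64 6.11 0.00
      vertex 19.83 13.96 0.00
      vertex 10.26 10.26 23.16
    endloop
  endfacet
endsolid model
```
; perimeter-only toolpath
G21 ; units = mm
G90 ; absolute positioning
G28 ; home
; layer 1
G0 Z3.86
G0 X18.23 Y13.34
G1 X13.72 Y18.08
G1 X7.18 Y18.23
G1 X2.44 Y13.72
G1 X2.28 Y7.18
G1 X6.80 Y2.44
G1 X13.34 Y2.28
G1 X18.08 Y6.80
G1 X18.23 Y13.34
; layer 2
G0 Z7.72
G0 X16.64 Y12.73
G1 X13.03 Y16.51
G1 X7.79 Y16.64
G1 X4.01 Y13.03
G1 X3.88 Y7.79
G1 X7.49 Y4.01
G1 X12.73 Y3.88
G1 X16.51 Y7.49
G1 X16.64 Y12.73
; layer 3
G0 Z11.58
G0 X15.04 Y12.11
G1 X12.34 Y14.95
G1 X8.41 Y15.04
G1 X5.57 Y12.34
G1 X5.47 Y8.41
G1 X8.19 Y5.57
G1 X12.11 Y5.47
G1 X14.95 Y8.19
G1 X15.04 Y12.11
; layer 4
G0 Z15.44
G0 X13.45 Y11.49
G1 X11.64 Y13.39
G1 X9.03 Y13.45
G1 X7.13 Y11.64
G1 X7.07 Y9.03
G1 X8.88 Y7.13
G1 X11.49 Y7.07
G1 X13.39 Y8.88
G1 X13.45 Y11.49
; layer 5
G0 Z19.30
G0 X11.86 Y10.88
G1 X10.95 Y11.82
G1 X9.64 Y11.86
G1 X8.70 Y10.95
G1 X8.67 Y9.64
G1 X9.57 Y8.70
G1 X10.88 Y8.67
G1 X11.82 Y9.57
G1 X11.86 Y10.88
M2 ; end

The solid is a regular 8-sided pyramid, base circumscribed radius ≈ 10.3 mm, apex at z ≈ 23.2 mm. Slicing at Δz = 3.86 mm — 6 equal slices spanning the solid's height, so layer i sits at z = i·h/6 — gives 5 non-empty perimeters. Each is a 8-segment closed polygon; G0 lifts to the layer z and rapids to the start vertex, then G1 traces the edges. The cross-section shrinks linearly with z (the slice at the apex is degenerate and omitted).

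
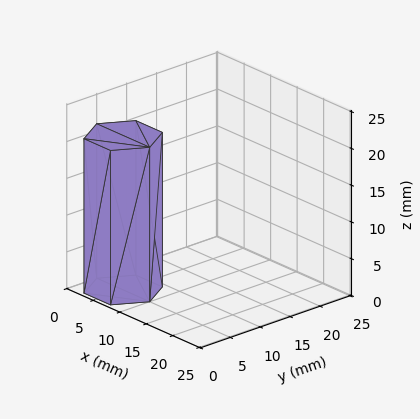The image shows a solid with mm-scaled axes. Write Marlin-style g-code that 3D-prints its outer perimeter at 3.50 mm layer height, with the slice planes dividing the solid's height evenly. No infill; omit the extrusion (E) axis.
Reading the render: the shape is a regular 6-sided prism (a cylinder approximated with 6 flat sides), circumscribed radius ≈ 5 mm, height ≈ 21 mm (dimensions read to the nearest mm from the axis ticks). For the g-code, the solid's height is divided into equal slices at the stated Δz and each level perimeter traced with G1 moves after a G0 lift.

; perimeter-only toolpath
G21 ; units = mm
G90 ; absolute positioning
G28 ; home
; layer 1
G0 Z3.50
G0 X10.00 Y5.00
G1 X7.50 Y9.33
G1 X2.50 Y9.33
G1 X0.00 Y5.00
G1 X2.50 Y0.67
G1 X7.50 Y0.67
G1 X10.00 Y5.00
; layer 2
G0 Z7.00
G0 X10.00 Y5.00
G1 X7.50 Y9.33
G1 X2.50 Y9.33
G1 X0.00 Y5.00
G1 X2.50 Y0.67
G1 X7.50 Y0.67
G1 X10.00 Y5.00
; layer 3
G0 Z10.50
G0 X10.00 Y5.00
G1 X7.50 Y9.33
G1 X2.50 Y9.33
G1 X0.00 Y5.00
G1 X2.50 Y0.67
G1 X7.50 Y0.67
G1 X10.00 Y5.00
; layer 4
G0 Z14.00
G0 X10.00 Y5.00
G1 X7.50 Y9.33
G1 X2.50 Y9.33
G1 X0.00 Y5.00
G1 X2.50 Y0.67
G1 X7.50 Y0.67
G1 X10.00 Y5.00
; layer 5
G0 Z17.50
G0 X10.00 Y5.00
G1 X7.50 Y9.33
G1 X2.50 Y9.33
G1 X0.00 Y5.00
G1 X2.50 Y0.67
G1 X7.50 Y0.67
G1 X10.00 Y5.00
; layer 6
G0 Z21.00
G0 X10.00 Y5.00
G1 X7.50 Y9.33
G1 X2.50 Y9.33
G1 X0.00 Y5.00
G1 X2.50 Y0.67
G1 X7.50 Y0.67
G1 X10.00 Y5.00
M2 ; end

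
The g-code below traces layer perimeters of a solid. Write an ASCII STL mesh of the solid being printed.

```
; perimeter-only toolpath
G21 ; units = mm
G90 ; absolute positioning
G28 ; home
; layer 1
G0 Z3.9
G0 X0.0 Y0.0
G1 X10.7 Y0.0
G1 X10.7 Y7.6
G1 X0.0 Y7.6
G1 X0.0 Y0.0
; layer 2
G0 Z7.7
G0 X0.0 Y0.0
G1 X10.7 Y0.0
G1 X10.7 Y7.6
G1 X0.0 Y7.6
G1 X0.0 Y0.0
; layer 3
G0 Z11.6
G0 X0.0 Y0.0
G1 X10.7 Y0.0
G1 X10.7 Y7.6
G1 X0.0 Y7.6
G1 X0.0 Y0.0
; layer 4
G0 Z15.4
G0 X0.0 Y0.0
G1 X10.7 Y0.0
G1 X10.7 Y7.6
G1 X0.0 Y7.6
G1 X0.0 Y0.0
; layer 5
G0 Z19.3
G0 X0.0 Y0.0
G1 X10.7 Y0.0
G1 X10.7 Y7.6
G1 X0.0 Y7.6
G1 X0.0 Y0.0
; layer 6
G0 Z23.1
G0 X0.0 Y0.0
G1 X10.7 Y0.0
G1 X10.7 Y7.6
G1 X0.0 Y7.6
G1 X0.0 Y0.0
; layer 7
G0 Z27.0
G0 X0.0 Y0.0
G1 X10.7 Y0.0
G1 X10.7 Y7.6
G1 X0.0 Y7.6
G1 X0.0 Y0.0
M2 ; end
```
solid part
  facet normal 0.0000 0.0000 -1.0000
    outer loop
      vertex 10.7 7.6 0.0
      vertex 10.7 0.0 0.0
      vertex 0.0 0.0 0.0
    endloop
  endfacet
  facet normal 0.0000 0.0000 -1.0000
    outer loop
      vertex 0.0 7.6 0.0
      vertex 10.7 7.6 0.0
      vertex 0.0 0.0 0.0
    endloop
  endfacet
  facet normal 0.0000 0.0000 1.0000
    outer loop
      vertex 0.0 0.0 27.0
      vertex 10.7 0.0 27.0
      vertex 10.7 7.6 27.0
    endloop
  endfacet
  facet normal 0.0000 0.0000 1.0000
    outer loop
      vertex 0.0 0.0 27.0
      vertex 10.7 7.6 27.0
      vertex 0.0 7.6 27.0
    endloop
  endfacet
  facet normal 0.0000 -1.0000 0.0000
    outer loop
      vertex 0.0 0.0 0.0
      vertex 10.7 0.0 0.0
      vertex 10.7 0.0 27.0
    endloop
  endfacet
  facet normal 0.0000 -1.0000 0.0000
    outer loop
      vertex 0.0 0.0 0.0
      vertex 10.7 0.0 27.0
      vertex 0.0 0.0 27.0
    endloop
  endfacet
  facet normal 0.0000 1.0000 0.0000
    outer loop
      vertex 10.7 7.6 27.0
      vertex 10.7 7.6 0.0
      vertex 0.0 7.6 0.0
    endloop
  endfacet
  facet normal 0.0000 1.0000 0.0000
    outer loop
      vertex 0.0 7.6 27.0
      vertex 10.7 7.6 27.0
      vertex 0.0 7.6 0.0
    endloop
  endfacet
  facet normal -1.0000 0.0000 0.0000
    outer loop
      vertex 0.0 7.6 27.0
      vertex 0.0 7.6 0.0
      vertex 0.0 0.0 0.0
    endloop
  endfacet
  facet normal -1.0000 0.0000 0.0000
    outer loop
      vertex 0.0 0.0 27.0
      vertex 0.0 7.6 27.0
      vertex 0.0 0.0 0.0
    endloop
  endfacet
  facet normal 1.0000 0.0000 0.0000
    outer loop
      vertex 10.7 0.0 0.0
      vertex 10.7 7.6 0.0
      vertex 10.7 7.6 27.0
    endloop
  endfacet
  facet normal 1.0000 0.0000 0.0000
    outer loop
      vertex 10.7 0.0 0.0
      vertex 10.7 7.6 27.0
      vertex 10.7 0.0 27.0
    endloop
  endfacet
endsolid part

The G0 Z moves step by Δz≈3.9 mm. Every layer's G1 loop is the same polygon, so the solid is a straight extrusion of it from z=0 to z≈27. Closing with flat bottom and top caps and triangulating gives 12 facets — a rectangular box, roughly 10.7 × 7.6 mm footprint and 27 mm tall.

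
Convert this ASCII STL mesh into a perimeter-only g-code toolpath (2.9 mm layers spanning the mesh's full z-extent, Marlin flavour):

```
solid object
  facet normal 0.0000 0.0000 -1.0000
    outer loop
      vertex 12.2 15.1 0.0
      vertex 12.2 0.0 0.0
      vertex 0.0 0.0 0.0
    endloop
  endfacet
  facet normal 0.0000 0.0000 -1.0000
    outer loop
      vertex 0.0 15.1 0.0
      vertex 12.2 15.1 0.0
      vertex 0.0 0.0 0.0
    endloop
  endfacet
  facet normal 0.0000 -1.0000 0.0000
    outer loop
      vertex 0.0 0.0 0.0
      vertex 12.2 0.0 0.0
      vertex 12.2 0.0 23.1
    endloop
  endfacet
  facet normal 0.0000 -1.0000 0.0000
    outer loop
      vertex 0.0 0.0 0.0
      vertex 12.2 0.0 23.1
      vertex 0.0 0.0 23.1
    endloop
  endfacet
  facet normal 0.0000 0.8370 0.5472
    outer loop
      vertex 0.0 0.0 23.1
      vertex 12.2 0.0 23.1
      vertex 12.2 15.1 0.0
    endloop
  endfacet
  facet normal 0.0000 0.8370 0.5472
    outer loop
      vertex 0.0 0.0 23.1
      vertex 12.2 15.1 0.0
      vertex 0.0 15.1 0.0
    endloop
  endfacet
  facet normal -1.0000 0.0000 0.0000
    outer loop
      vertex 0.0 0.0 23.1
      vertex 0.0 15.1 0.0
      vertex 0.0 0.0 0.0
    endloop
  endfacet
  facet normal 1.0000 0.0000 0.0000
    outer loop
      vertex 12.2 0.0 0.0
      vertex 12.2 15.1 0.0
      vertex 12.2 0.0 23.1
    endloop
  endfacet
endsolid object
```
; perimeter-only toolpath
G21 ; units = mm
G90 ; absolute positioning
G28 ; home
; layer 1
G0 Z2.9
G0 X0.0 Y0.0
G1 X12.2 Y0.0
G1 X12.2 Y13.2
G1 X0.0 Y13.2
G1 X0.0 Y0.0
; layer 2
G0 Z5.8
G0 X0.0 Y0.0
G1 X12.2 Y0.0
G1 X12.2 Y11.3
G1 X0.0 Y11.3
G1 X0.0 Y0.0
; layer 3
G0 Z8.7
G0 X0.0 Y0.0
G1 X12.2 Y0.0
G1 X12.2 Y9.4
G1 X0.0 Y9.4
G1 X0.0 Y0.0
; layer 4
G0 Z11.6
G0 X0.0 Y0.0
G1 X12.2 Y0.0
G1 X12.2 Y7.5
G1 X0.0 Y7.5
G1 X0.0 Y0.0
; layer 5
G0 Z14.4
G0 X0.0 Y0.0
G1 X12.2 Y0.0
G1 X12.2 Y5.7
G1 X0.0 Y5.7
G1 X0.0 Y0.0
; layer 6
G0 Z17.3
G0 X0.0 Y0.0
G1 X12.2 Y0.0
G1 X12.2 Y3.8
G1 X0.0 Y3.8
G1 X0.0 Y0.0
; layer 7
G0 Z20.2
G0 X0.0 Y0.0
G1 X12.2 Y0.0
G1 X12.2 Y1.9
G1 X0.0 Y1.9
G1 X0.0 Y0.0
M2 ; end

The solid is a wedge (ramp): 12.2 × 15.1 mm base, rising to 23.1 mm along the y=0 edge and sloping linearly to z=0 at y=15.1. Slicing at Δz = 2.9 mm — 8 equal slices spanning the solid's height, so layer i sits at z = i·h/8 — gives 7 non-empty perimeters. Each is a 4-segment closed polygon; G0 lifts to the layer z and rapids to the start vertex, then G1 traces the edges. The cross-section shrinks linearly with z (the slice at the apex is degenerate and omitted).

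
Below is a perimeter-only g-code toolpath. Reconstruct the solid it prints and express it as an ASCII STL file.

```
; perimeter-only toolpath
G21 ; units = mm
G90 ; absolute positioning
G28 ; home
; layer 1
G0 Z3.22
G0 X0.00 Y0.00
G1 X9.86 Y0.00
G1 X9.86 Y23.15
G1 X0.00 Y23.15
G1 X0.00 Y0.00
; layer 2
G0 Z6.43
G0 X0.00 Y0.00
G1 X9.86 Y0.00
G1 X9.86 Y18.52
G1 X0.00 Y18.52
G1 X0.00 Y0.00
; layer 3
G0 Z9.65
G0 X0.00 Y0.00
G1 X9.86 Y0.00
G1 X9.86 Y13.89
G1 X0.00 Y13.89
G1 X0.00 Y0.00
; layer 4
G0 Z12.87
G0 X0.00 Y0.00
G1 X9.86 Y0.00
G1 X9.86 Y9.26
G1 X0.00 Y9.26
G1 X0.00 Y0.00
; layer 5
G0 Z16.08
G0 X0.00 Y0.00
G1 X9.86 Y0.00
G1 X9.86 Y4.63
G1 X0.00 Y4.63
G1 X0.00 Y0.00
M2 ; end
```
solid part
  facet normal 0.0000 0.0000 -1.0000
    outer loop
      vertex 9.86 27.78 0.00
      vertex 9.86 0.00 0.00
      vertex 0.00 0.00 0.00
    endloop
  endfacet
  facet normal 0.0000 0.0000 -1.0000
    outer loop
      vertex 0.00 27.78 0.00
      vertex 9.86 27.78 0.00
      vertex 0.00 0.00 0.00
    endloop
  endfacet
  facet normal 0.0000 -1.0000 0.0000
    outer loop
      vertex 0.00 0.00 0.00
      vertex 9.86 0.00 0.00
      vertex 9.86 0.00 19.30
    endloop
  endfacet
  facet normal 0.0000 -1.0000 0.0000
    outer loop
      vertex 0.00 0.00 0.00
      vertex 9.86 0.00 19.30
      vertex 0.00 0.00 19.30
    endloop
  endfacet
  facet normal 0.0000 0.5706 0.8213
    outer loop
      vertex 0.00 0.00 19.30
      vertex 9.86 0.00 19.30
      vertex 9.86 27.78 0.00
    endloop
  endfacet
  facet normal 0.0000 0.5706 0.8213
    outer loop
      vertex 0.00 0.00 19.30
      vertex 9.86 27.78 0.00
      vertex 0.00 27.78 0.00
    endloop
  endfacet
  facet normal -1.0000 0.0000 0.0000
    outer loop
      vertex 0.00 0.00 19.30
      vertex 0.00 27.78 0.00
      vertex 0.00 0.00 0.00
    endloop
  endfacet
  facet normal 1.0000 0.0000 0.0000
    outer loop
      vertex 9.86 0.00 0.00
      vertex 9.86 27.78 0.00
      vertex 9.86 0.00 19.30
    endloop
  endfacet
endsolid part

The G0 Z moves step by Δz≈3.22 mm. The G1 loops shrink linearly with z, so the solid tapers from its base footprint up to z≈19.3. Closing with a flat bottom cap and the tapered top and triangulating gives 8 facets — a wedge (ramp): 9.86 × 27.8 mm base, rising to 19.3 mm along the y=0 edge and sloping linearly to z=0 at y=27.8.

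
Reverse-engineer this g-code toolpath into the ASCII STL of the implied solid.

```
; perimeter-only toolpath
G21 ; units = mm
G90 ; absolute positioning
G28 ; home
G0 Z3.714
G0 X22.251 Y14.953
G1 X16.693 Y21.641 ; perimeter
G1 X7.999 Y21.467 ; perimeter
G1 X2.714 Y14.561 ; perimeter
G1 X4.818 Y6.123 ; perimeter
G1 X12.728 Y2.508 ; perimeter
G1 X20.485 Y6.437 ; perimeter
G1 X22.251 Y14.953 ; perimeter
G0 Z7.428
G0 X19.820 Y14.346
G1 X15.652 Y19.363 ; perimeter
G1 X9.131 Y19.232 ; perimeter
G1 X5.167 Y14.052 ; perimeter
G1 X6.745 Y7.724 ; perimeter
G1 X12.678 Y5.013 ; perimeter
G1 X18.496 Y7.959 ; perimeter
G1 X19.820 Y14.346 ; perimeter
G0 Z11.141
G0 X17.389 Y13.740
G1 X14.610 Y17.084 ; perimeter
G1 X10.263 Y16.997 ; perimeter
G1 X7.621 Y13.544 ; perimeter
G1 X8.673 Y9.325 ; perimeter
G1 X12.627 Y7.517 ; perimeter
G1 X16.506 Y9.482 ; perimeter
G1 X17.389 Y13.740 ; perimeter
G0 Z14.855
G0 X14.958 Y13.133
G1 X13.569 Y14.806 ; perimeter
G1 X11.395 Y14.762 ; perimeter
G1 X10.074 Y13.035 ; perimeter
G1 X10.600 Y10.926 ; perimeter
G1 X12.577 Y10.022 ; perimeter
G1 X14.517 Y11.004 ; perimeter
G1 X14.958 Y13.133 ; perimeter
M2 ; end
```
solid part
  facet normal 0.0000 0.0000 -1.0000
    outer loop
      vertex 6.867 23.702 0.000
      vertex 17.735 23.920 0.000
      vertex 24.682 15.559 0.000
    endloop
  endfacet
  facet normal 0.0000 0.0000 -1.0000
    outer loop
      vertex 0.261 15.069 0.000
      vertex 6.867 23.702 0.000
      vertex 24.682 15.559 0.000
    endloop
  endfacet
  facet normal 0.0000 0.0000 -1.0000
    outer loop
      vertex 2.891 4.522 0.000
      vertex 0.261 15.069 0.000
      vertex 24.682 15.559 0.000
    endloop
  endfacet
  facet normal 0.0000 0.0000 -1.0000
    outer loop
      vertex 12.778 0.003 0.000
      vertex 2.891 4.522 0.000
      vertex 24.682 15.559 0.000
    endloop
  endfacet
  facet normal 0.0000 0.0000 -1.0000
    outer loop
      vertex 22.475 4.914 0.000
      vertex 12.778 0.003 0.000
      vertex 24.682 15.559 0.000
    endloop
  endfacet
  facet normal 0.6573 0.5461 0.5194
    outer loop
      vertex 24.682 15.559 0.000
      vertex 17.735 23.920 0.000
      vertex 12.527 12.527 18.569
    endloop
  endfacet
  facet normal -0.0171 0.8544 0.5194
    outer loop
      vertex 17.735 23.920 0.000
      vertex 6.867 23.702 0.000
      vertex 12.527 12.527 18.569
    endloop
  endfacet
  facet normal -0.6786 0.5193 0.5194
    outer loop
      vertex 6.867 23.702 0.000
      vertex 0.261 15.069 0.000
      vertex 12.527 12.527 18.569
    endloop
  endfacet
  facet normal -0.8291 -0.2068 0.5194
    outer loop
      vertex 0.261 15.069 0.000
      vertex 2.891 4.522 0.000
      vertex 12.527 12.527 18.569
    endloop
  endfacet
  facet normal -0.3552 -0.7772 0.5194
    outer loop
      vertex 2.891 4.522 0.000
      vertex 12.778 0.003 0.000
      vertex 12.527 12.527 18.569
    endloop
  endfacet
  facet normal 0.3861 -0.7623 0.5194
    outer loop
      vertex 12.778 0.003 0.000
      vertex 22.475 4.914 0.000
      vertex 12.527 12.527 18.569
    endloop
  endfacet
  facet normal 0.8367 -0.1735 0.5194
    outer loop
      vertex 22.475 4.914 0.000
      vertex 24.682 15.559 0.000
      vertex 12.527 12.527 18.569
    endloop
  endfacet
endsolid part

The G0 Z moves step by Δz≈3.714 mm. The G1 loops shrink linearly with z, so the solid tapers from its base footprint up to z≈18.6. Closing with a flat bottom cap and the tapered top and triangulating gives 12 facets — a regular 7-sided pyramid, base circumscribed radius ≈ 12.5 mm, apex at z ≈ 18.6 mm.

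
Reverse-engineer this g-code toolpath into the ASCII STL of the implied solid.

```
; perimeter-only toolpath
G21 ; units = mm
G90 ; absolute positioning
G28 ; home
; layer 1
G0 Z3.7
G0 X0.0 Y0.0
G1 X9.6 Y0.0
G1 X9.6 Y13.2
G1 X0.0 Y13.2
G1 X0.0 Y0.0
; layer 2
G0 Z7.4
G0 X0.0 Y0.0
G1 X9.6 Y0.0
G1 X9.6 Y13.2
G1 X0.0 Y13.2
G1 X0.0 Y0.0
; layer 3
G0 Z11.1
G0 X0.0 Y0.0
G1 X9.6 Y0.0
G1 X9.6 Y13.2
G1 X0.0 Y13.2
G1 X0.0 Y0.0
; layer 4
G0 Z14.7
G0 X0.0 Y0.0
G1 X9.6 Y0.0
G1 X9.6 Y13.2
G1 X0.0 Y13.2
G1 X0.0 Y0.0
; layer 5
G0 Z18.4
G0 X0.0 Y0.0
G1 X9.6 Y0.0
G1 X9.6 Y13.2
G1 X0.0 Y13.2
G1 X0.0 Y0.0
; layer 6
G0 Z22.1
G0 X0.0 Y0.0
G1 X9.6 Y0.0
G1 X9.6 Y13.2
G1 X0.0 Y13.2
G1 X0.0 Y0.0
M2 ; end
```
solid part
  facet normal 0.0000 0.0000 -1.0000
    outer loop
      vertex 9.6 13.2 0.0
      vertex 9.6 0.0 0.0
      vertex 0.0 0.0 0.0
    endloop
  endfacet
  facet normal 0.0000 0.0000 -1.0000
    outer loop
      vertex 0.0 13.2 0.0
      vertex 9.6 13.2 0.0
      vertex 0.0 0.0 0.0
    endloop
  endfacet
  facet normal 0.0000 0.0000 1.0000
    outer loop
      vertex 0.0 0.0 22.1
      vertex 9.6 0.0 22.1
      vertex 9.6 13.2 22.1
    endloop
  endfacet
  facet normal 0.0000 0.0000 1.0000
    outer loop
      vertex 0.0 0.0 22.1
      vertex 9.6 13.2 22.1
      vertex 0.0 13.2 22.1
    endloop
  endfacet
  facet normal 0.0000 -1.0000 0.0000
    outer loop
      vertex 0.0 0.0 0.0
      vertex 9.6 0.0 0.0
      vertex 9.6 0.0 22.1
    endloop
  endfacet
  facet normal 0.0000 -1.0000 0.0000
    outer loop
      vertex 0.0 0.0 0.0
      vertex 9.6 0.0 22.1
      vertex 0.0 0.0 22.1
    endloop
  endfacet
  facet normal 0.0000 1.0000 0.0000
    outer loop
      vertex 9.6 13.2 22.1
      vertex 9.6 13.2 0.0
      vertex 0.0 13.2 0.0
    endloop
  endfacet
  facet normal 0.0000 1.0000 0.0000
    outer loop
      vertex 0.0 13.2 22.1
      vertex 9.6 13.2 22.1
      vertex 0.0 13.2 0.0
    endloop
  endfacet
  facet normal -1.0000 0.0000 0.0000
    outer loop
      vertex 0.0 13.2 22.1
      vertex 0.0 13.2 0.0
      vertex 0.0 0.0 0.0
    endloop
  endfacet
  facet normal -1.0000 0.0000 0.0000
    outer loop
      vertex 0.0 0.0 22.1
      vertex 0.0 13.2 22.1
      vertex 0.0 0.0 0.0
    endloop
  endfacet
  facet normal 1.0000 0.0000 0.0000
    outer loop
      vertex 9.6 0.0 0.0
      vertex 9.6 13.2 0.0
      vertex 9.6 13.2 22.1
    endloop
  endfacet
  facet normal 1.0000 0.0000 0.0000
    outer loop
      vertex 9.6 0.0 0.0
      vertex 9.6 13.2 22.1
      vertex 9.6 0.0 22.1
    endloop
  endfacet
endsolid part

The G0 Z moves step by Δz≈3.7 mm. Every layer's G1 loop is the same polygon, so the solid is a straight extrusion of it from z=0 to z≈22.1. Closing with flat bottom and top caps and triangulating gives 12 facets — a rectangular box, roughly 9.6 × 13.2 mm footprint and 22.1 mm tall.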